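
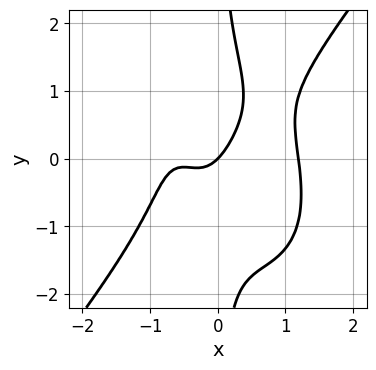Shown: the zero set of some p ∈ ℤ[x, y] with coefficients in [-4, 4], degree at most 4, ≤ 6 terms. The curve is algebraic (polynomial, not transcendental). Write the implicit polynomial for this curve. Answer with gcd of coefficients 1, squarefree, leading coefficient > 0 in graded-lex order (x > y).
2*x^4 - x*y^3 - 2*x^2 - x + y

deg p = 4. The shape is more complex than any degree-3 curve.
From the axis intercepts and sections: one y-axis crossing is at y = 0; one x-axis crossing is at x = 0.
Putting this together gives p.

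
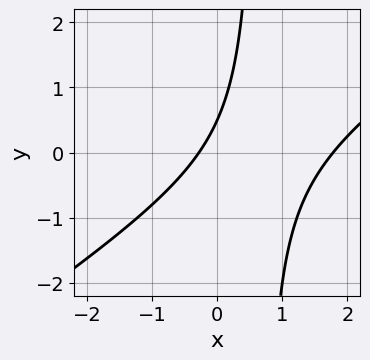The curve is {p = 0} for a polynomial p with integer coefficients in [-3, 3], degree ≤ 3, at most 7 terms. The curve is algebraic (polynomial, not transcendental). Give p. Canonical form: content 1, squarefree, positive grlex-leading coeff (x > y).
(a) deg p = 2.
(b) The integer polynomial consistent with all of this is the stated p.

2*x^2 - 3*x*y - 3*x + 2*y - 1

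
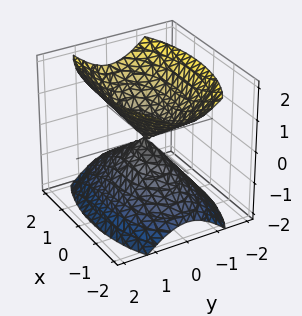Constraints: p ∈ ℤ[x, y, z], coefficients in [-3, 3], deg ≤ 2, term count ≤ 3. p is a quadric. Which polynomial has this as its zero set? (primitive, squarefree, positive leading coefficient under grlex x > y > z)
x^2 + 3*y^2 - 2*z^2

(a) I count 2 distinct pieces. Treating them together as one polynomial.
(b) The degree is 2 — a double cone through the origin; a quadric.
(c) Symmetries: the y ↦ −y reflection is a symmetry, so y appears only in even powers; it's symmetric under z → −z, forcing even powers of z; the x ↦ −x reflection is a symmetry, so x appears only in even powers.
(d) From the visible intercepts: it crosses the x-axis at the gridline x = 0; it crosses the y-axis at the gridline y = 0.
(e) Solving for integer coefficients yields p as stated.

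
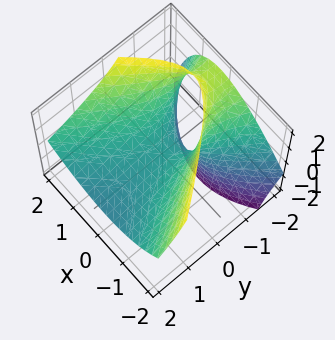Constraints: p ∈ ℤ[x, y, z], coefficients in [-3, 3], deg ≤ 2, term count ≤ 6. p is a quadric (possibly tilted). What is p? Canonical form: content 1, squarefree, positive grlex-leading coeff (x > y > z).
2*x^2 - x*z - y^2 - 3*y*z - 3*z

First, degree: a generic line meets the surface in up to 2 points, so deg p = 2.
Then, reading off the gridlines: one x-axis crossing is at x = 0; it meets the y-axis at y = 0 (among the integer gridlines); one z-axis crossing is at z = 0.
Finally, solving for integer coefficients yields p as stated.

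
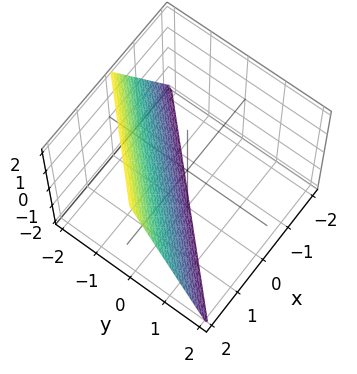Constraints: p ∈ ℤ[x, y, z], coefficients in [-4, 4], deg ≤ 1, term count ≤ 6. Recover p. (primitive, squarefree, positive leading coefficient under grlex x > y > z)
2*x - 2*y - z - 2

deg p = 1. The surface is flat (a plane).
Reading off the gridlines: it meets the y-axis at y = -1 (among the integer gridlines); one z-axis crossing is at z = -2; it crosses the x-axis at the gridline x = 1.
Together with the visible shape, these determine p as stated.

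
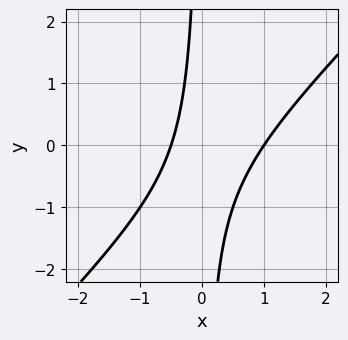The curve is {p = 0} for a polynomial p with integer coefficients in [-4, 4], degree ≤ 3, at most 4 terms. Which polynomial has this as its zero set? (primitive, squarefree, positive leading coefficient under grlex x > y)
1. The degree is 2 — no degree-1 curve has this shape.
2. Reading off the gridlines: it crosses the x-axis at the gridline x = 1; the curve avoids every integer y-axis point in the box.
3. These observations pin down the coefficients.

2*x^2 - 2*x*y - x - 1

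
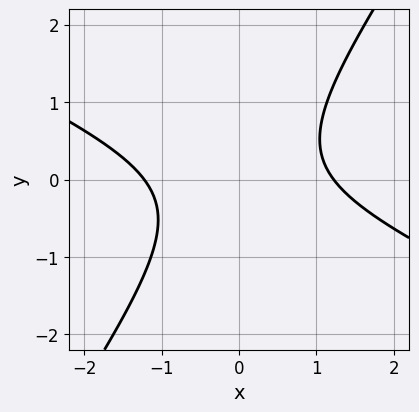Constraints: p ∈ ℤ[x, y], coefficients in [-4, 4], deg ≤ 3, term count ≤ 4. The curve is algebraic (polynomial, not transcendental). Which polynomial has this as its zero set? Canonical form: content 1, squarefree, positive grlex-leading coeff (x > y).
2*x^2 + 3*x*y - 3*y^2 - 3

(a) Degree: a generic line meets the curve in up to 2 points, so deg p = 2.
(b) From the visible intercepts: no y-intercept at any integer in the box.
(c) Solving for integer coefficients yields p as stated.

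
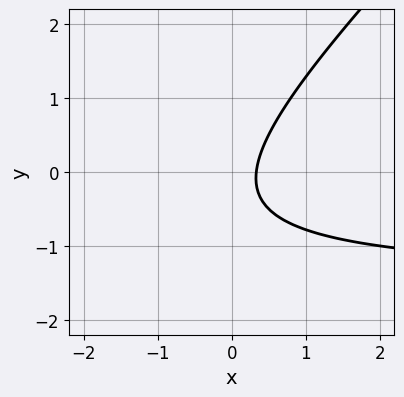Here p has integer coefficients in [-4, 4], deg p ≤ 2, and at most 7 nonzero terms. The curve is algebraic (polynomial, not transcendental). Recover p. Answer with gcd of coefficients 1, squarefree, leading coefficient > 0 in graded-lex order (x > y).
2*x*y - 2*y^2 + 3*x - y - 1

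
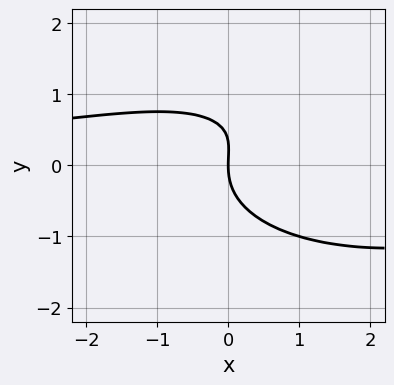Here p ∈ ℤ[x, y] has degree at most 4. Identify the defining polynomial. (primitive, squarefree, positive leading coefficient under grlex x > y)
First, the degree is 3 — the shape is more complex than any degree-2 curve.
Then, from the visible intercepts: it meets the x-axis at x = 0 (among the integer gridlines); it crosses the y-axis at the gridline y = 0.
Finally, solving for integer coefficients yields p as stated.

x^2*y + 3*y^3 - 2*x*y - y^2 + 3*x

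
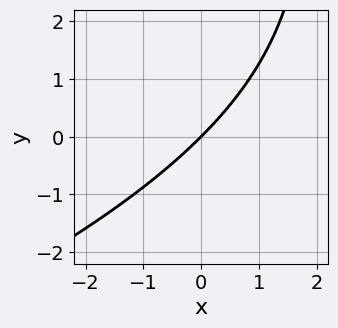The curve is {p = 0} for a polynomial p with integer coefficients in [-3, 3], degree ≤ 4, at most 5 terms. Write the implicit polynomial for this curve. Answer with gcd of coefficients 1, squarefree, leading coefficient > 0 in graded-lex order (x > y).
1. deg p = 4. A generic line meets the curve in up to 4 points.
2. Reading off the gridlines: it meets the x-axis at x = 0 (among the integer gridlines); it crosses the y-axis at the gridline y = 0.
3. Putting this together gives p.

x*y^3 + 2*x^3 - 2*y^3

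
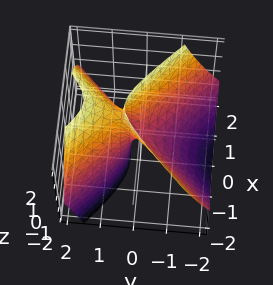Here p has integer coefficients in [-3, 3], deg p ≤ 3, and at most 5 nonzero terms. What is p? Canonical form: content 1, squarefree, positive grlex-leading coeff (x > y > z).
deg p = 2. A generic line meets the surface in up to 2 points.
Observable constraints: it crosses the z-axis at the gridline z = 0; it meets the x-axis at x = 0 (among the integer gridlines).
Fitting integer coefficients to these (and the overall shape) gives p.

3*x^2 - 3*y^2 + 3*y*z - z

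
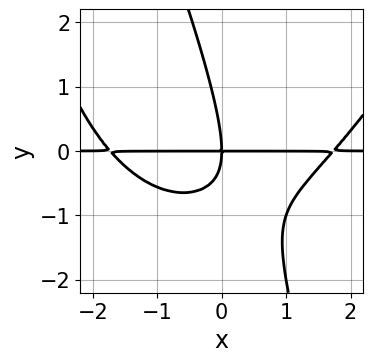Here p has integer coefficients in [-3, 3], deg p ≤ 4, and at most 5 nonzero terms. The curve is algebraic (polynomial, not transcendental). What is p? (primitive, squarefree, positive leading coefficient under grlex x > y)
x^3*y - 3*x*y^2 - y^3 - 3*x*y

1. Degree: a generic line meets the curve in up to 4 points, so deg p = 4.
2. Against the integer gridlines: it meets the y-axis at y = 0 (among the integer gridlines); the visible x-axis segment lies entirely on the curve.
3. The integer polynomial consistent with all of this is the stated p.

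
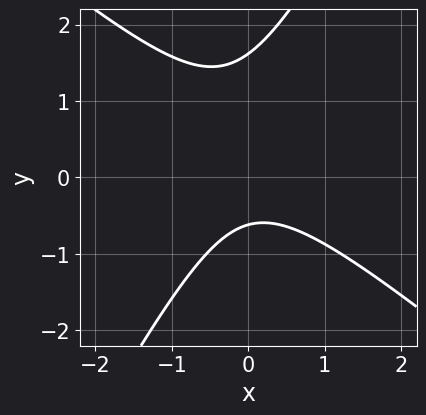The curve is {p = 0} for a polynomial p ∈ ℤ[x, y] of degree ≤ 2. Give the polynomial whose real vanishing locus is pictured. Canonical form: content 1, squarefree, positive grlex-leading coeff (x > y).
3*x^2 + 2*x*y - 2*y^2 + 2*y + 2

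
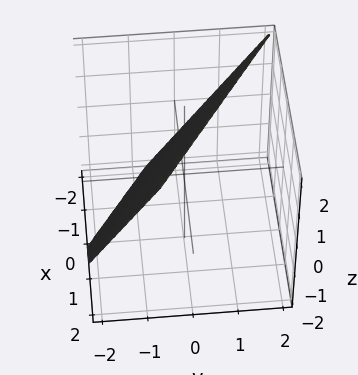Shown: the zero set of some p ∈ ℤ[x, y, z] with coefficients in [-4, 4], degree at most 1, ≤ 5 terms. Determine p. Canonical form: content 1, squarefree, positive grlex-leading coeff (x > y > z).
1. Degree: the surface is flat (a plane), so deg p = 1.
2. Checking where it meets the axes: it meets the x-axis at x = -1 (among the integer gridlines); one z-axis crossing is at z = 1.
3. Fitting integer coefficients to these (and the overall shape) gives p.

2*x + 3*y - 2*z + 2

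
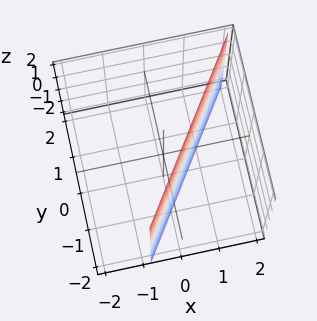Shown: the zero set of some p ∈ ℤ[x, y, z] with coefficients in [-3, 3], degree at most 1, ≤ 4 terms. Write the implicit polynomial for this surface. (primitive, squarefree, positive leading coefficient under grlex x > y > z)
3*x - 2*y - 2

(a) The degree is 1 — the surface is flat (a plane).
(b) Against the integer gridlines: it misses every integer gridline on the z-axis; one y-axis crossing is at y = -1.
(c) The integer polynomial consistent with all of this is the stated p.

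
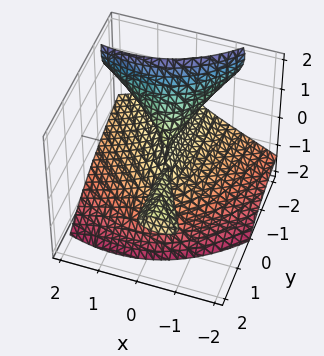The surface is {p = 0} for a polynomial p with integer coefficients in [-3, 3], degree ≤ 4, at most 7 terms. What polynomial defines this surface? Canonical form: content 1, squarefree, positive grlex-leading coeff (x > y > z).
x*z^2 - 3*y*z^2 - 2*z^3 - 2*x^2 - x*y

(a) I count 2 distinct pieces.
(b) Degree: the shape is more complex than any degree-2 surface, so deg p = 3.
(c) From the axis intercepts and sections: every point of the y-axis in the box is on the surface; one z-axis crossing is at z = 0.
(d) Together with the visible shape, these determine p as stated.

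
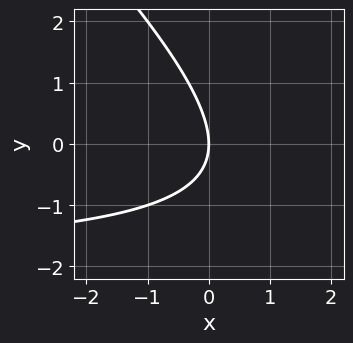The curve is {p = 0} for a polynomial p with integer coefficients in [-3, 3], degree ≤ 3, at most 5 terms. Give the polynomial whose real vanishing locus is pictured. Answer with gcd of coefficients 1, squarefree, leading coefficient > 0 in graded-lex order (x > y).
x*y + y^2 + 2*x

First, the degree is 2 — no degree-1 curve has this shape.
Next, from the visible intercepts: it meets the x-axis at x = 0 (among the integer gridlines); it crosses the y-axis at the gridline y = 0.
Finally, together with the visible shape, these determine p as stated.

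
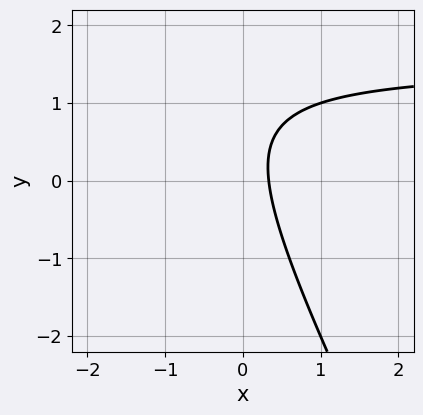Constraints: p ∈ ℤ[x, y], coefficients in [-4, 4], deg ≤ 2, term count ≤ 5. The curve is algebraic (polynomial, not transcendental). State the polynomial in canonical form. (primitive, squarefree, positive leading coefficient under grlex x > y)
2*x*y + y^2 - 3*x - y + 1

(a) Degree: the shape is more complex than any degree-1 curve, so deg p = 2.
(b) Observable constraints: no y-intercept at any integer in the box.
(c) Putting this together gives p.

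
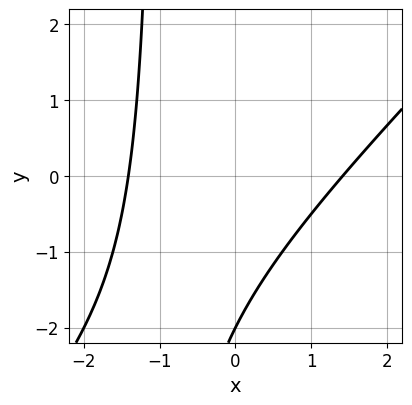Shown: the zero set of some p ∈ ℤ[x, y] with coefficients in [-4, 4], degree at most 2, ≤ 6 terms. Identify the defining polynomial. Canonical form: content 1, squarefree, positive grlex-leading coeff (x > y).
x^2 - x*y - y - 2

(a) Degree: the shape is more complex than any degree-1 curve, so deg p = 2.
(b) Checking where it meets the axes: it crosses the y-axis at the gridline y = -2.
(c) Matching integer coefficients to the picture gives p.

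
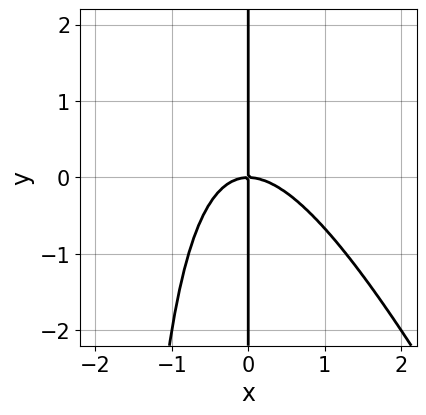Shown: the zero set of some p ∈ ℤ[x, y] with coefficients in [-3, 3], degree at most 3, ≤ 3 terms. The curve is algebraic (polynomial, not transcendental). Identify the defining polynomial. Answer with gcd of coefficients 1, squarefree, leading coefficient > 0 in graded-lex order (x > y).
The degree is 3 — the shape is more complex than any degree-2 curve.
Checking where it meets the axes: it crosses the x-axis at the gridline x = 0; every point of the y-axis in the box is on the curve.
Matching integer coefficients to the picture gives p.

2*x^3 + x^2*y + 2*x*y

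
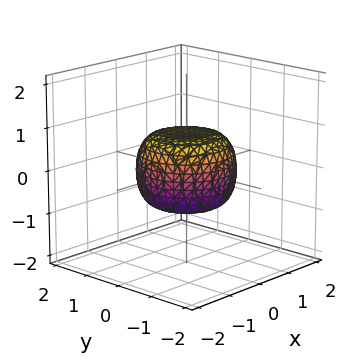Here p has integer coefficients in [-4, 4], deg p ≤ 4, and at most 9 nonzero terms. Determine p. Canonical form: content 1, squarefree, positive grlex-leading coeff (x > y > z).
The degree is 4 — the shape is more complex than any degree-3 surface.
Symmetry: every cross-section ⟂ z is a circle, so x, y appear only via x² + y².
Reading off the gridlines: a circular section at z = 0 has radius between 1 and 2.
These observations pin down the coefficients.

2*x^4 + 4*x^2*y^2 + 2*y^4 - x^2 - y^2 + 3*z^2 - 2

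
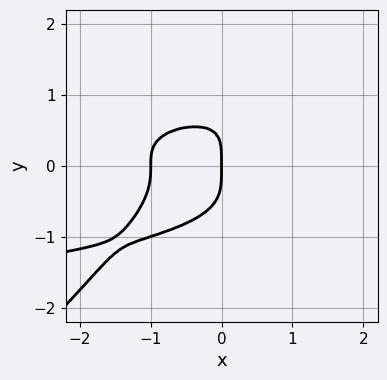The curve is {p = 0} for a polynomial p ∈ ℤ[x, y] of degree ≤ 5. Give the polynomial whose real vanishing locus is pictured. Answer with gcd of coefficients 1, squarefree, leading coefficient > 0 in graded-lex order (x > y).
3*x*y^3 - 3*y^4 - 2*x^2 - 2*x

(a) The degree is 4 — the shape is more complex than any degree-3 curve.
(b) Against the integer gridlines: among the integer gridlines, it crosses the x-axis at x ∈ {-1, 0}; it crosses the y-axis at the gridline y = 0.
(c) Assembling these constraints gives the stated polynomial.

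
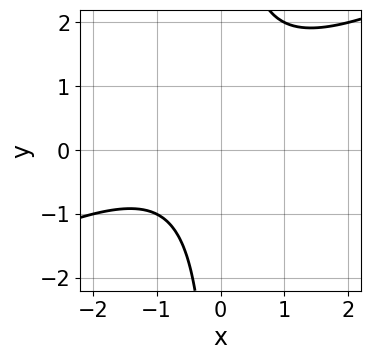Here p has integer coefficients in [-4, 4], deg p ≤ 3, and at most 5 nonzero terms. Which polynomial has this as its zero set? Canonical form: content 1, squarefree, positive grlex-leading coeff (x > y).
x^2 - 2*x*y + x + 2

(a) Degree: a generic line meets the curve in up to 2 points, so deg p = 2.
(b) Against the integer gridlines: no x-intercept at any integer in the box; no y-intercept at any integer in the box.
(c) Solving for integer coefficients yields p as stated.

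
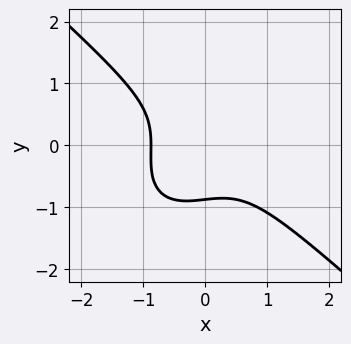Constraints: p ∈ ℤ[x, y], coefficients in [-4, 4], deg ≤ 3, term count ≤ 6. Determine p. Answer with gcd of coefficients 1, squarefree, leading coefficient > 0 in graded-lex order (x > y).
3*x^3 - x*y^2 + 3*y^3 + 2

First, degree: the shape is more complex than any degree-2 curve, so deg p = 3.
Finally, the integer polynomial consistent with all of this is the stated p.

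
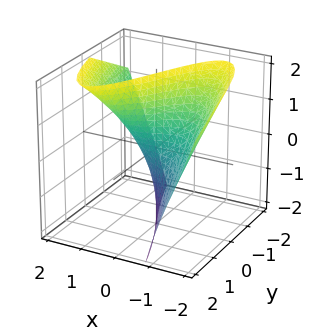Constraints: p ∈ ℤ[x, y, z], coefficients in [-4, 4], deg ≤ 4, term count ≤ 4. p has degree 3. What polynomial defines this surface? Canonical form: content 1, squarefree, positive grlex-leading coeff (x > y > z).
x^3 - 2*x*z + 2*y

(a) The degree is 3 — the shape is more complex than any degree-2 surface.
(b) From the visible intercepts: the visible z-axis segment lies entirely on the surface; one y-axis crossing is at y = 0.
(c) Solving for integer coefficients yields p as stated.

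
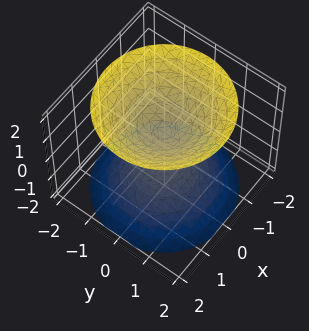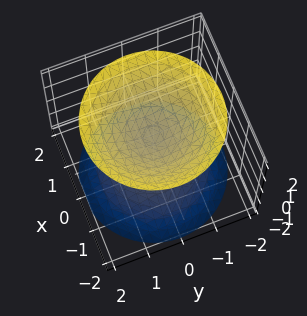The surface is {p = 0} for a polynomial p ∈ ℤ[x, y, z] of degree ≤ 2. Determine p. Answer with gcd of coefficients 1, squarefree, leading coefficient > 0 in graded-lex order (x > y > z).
2*x^2 + 2*y^2 - 2*z^2 + 1

I count 2 distinct pieces. Treating them together as one polynomial.
Degree: no degree-1 surface has this shape, so deg p = 2.
Symmetry: the z-axis is an axis of rotation, so x and y enter only as x² + y².
Observable constraints: no x-intercept at any integer in the box; no y-intercept at any integer in the box; a circular section at z = -1 has radius between 0 and 1.
Fitting integer coefficients to these (and the overall shape) gives p.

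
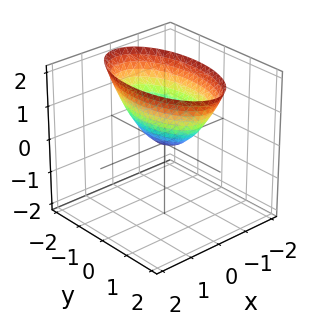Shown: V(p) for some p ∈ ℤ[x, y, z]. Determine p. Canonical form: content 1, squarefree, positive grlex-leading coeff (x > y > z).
First, the degree is 2 — a single bowl opening along one axis; a quadric.
Then, symmetries: it's symmetric under x → −x, forcing even powers of x; the y ↦ −y reflection is a symmetry, so y appears only in even powers.
Then, from the visible intercepts: it meets the y-axis at y = 0 (among the integer gridlines); it crosses the z-axis at the gridline z = 0; it crosses the x-axis at the gridline x = 0.
Finally, fitting integer coefficients to these (and the overall shape) gives p.

3*x^2 + y^2 - 2*z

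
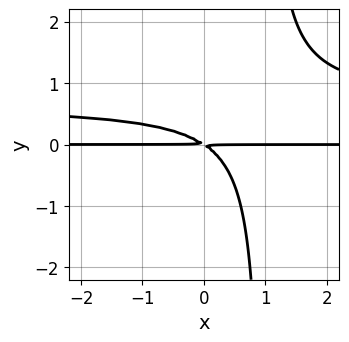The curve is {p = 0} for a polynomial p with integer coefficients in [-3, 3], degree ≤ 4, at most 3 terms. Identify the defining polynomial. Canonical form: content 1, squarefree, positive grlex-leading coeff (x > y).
3*x*y^2 - 2*x*y - 3*y^2

First, the degree is 3 — a generic line meets the curve in up to 3 points.
Then, checking where it meets the axes: every point of the x-axis in the box is on the curve.
Finally, these observations pin down the coefficients.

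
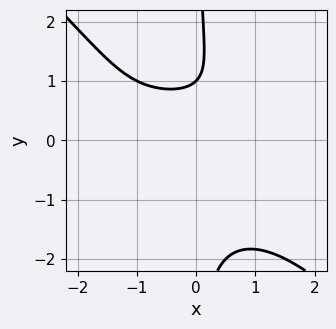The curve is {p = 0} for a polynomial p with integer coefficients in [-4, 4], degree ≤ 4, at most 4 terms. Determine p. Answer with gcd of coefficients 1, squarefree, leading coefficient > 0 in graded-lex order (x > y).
x^2*y^2 + x*y^3 - y + 1

1. deg p = 4. No degree-3 curve has this shape.
2. From the axis intercepts and sections: one y-axis crossing is at y = 1; the curve avoids every integer x-axis point in the box.
3. Assembling these constraints gives the stated polynomial.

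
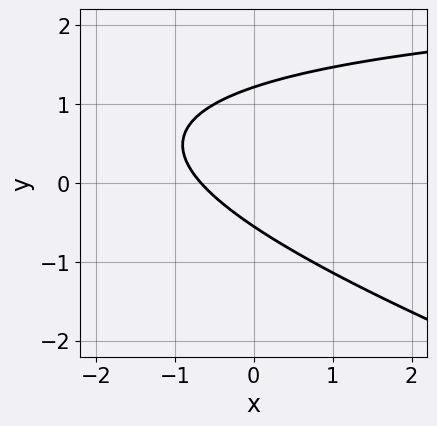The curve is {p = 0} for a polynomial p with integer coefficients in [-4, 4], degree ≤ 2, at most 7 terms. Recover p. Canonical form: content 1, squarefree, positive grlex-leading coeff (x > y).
The degree is 2 — a generic line meets the curve in up to 2 points.
Matching integer coefficients to the picture gives p.

x*y + 3*y^2 - 3*x - 2*y - 2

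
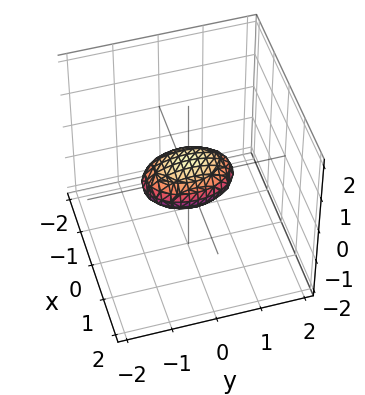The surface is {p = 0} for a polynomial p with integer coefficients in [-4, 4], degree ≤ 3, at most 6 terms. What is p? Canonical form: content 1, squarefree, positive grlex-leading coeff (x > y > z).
First, the degree is 2 — a closed, bounded, convex surface; a quadric.
Next, symmetries: mirror symmetry z ↦ −z ⇒ only even powers of z; mirror symmetry y ↦ −y ⇒ only even powers of y; mirror symmetry x ↦ −x ⇒ only even powers of x.
Next, checking where it meets the axes: among the integer gridlines, it crosses the y-axis at y ∈ {-1, 1}.
Finally, assembling these constraints gives the stated polynomial.

2*x^2 + y^2 + 3*z^2 - 1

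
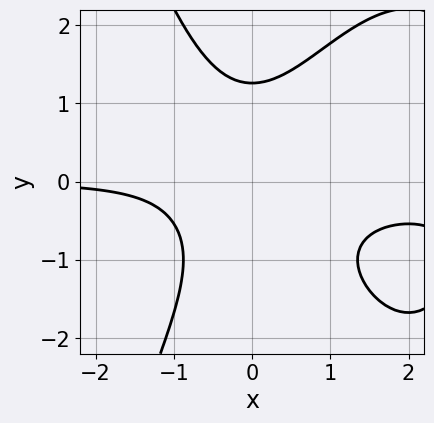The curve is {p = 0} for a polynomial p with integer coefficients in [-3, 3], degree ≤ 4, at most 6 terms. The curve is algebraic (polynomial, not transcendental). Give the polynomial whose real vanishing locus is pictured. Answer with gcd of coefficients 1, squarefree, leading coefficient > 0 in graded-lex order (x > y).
x^3*y - 3*x^2*y + y^3 - 2

(a) Degree: the shape is more complex than any degree-3 curve, so deg p = 4.
(b) Checking where it meets the axes: it misses every integer gridline on the x-axis.
(c) Together with the visible shape, these determine p as stated.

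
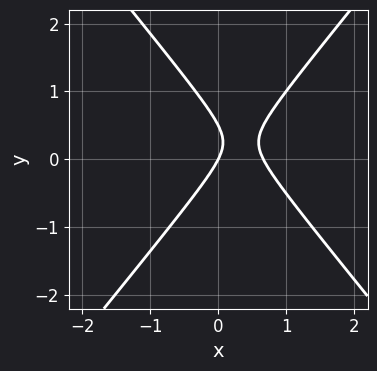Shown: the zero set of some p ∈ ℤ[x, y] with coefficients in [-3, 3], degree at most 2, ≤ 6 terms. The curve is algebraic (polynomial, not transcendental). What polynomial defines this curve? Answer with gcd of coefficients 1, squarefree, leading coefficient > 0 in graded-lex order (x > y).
deg p = 2. A generic line meets the curve in up to 2 points.
Reading off the gridlines: one x-axis crossing is at x = 0; it meets the y-axis at y = 0 (among the integer gridlines).
These observations pin down the coefficients.

3*x^2 - 2*y^2 - 2*x + y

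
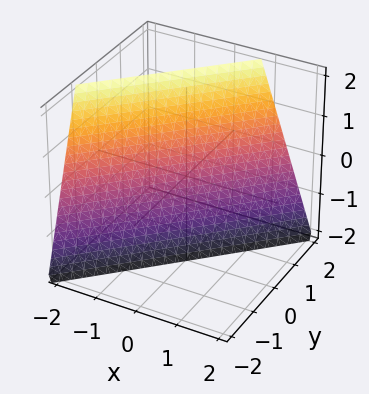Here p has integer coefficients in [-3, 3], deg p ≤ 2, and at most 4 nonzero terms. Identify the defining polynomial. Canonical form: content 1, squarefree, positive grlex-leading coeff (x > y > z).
3*x - 3*y + z + 2

The degree is 1 — the surface is flat (a plane).
Observable constraints: one z-axis crossing is at z = -2.
Matching integer coefficients to the picture gives p.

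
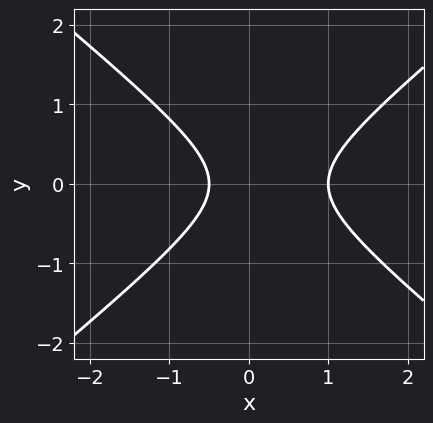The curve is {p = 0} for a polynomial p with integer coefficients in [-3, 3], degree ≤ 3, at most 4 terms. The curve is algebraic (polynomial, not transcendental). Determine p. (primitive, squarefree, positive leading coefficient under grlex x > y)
2*x^2 - 3*y^2 - x - 1

1. Degree: a generic line meets the curve in up to 2 points, so deg p = 2.
2. Symmetries: the y ↦ −y reflection is a symmetry, so y appears only in even powers.
3. From the axis intercepts and sections: the curve avoids every integer y-axis point in the box; it crosses the x-axis at the gridline x = 1.
4. Fitting integer coefficients to these (and the overall shape) gives p.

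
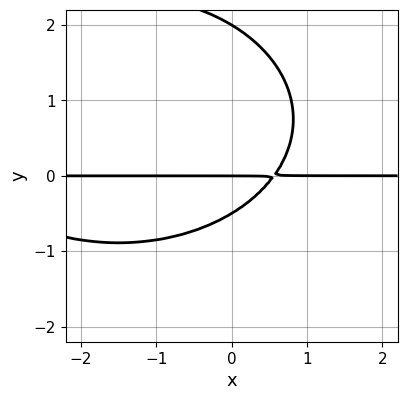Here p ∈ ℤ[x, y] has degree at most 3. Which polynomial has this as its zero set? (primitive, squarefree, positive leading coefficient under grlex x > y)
x^2*y + 2*y^3 + 3*x*y - 3*y^2 - 2*y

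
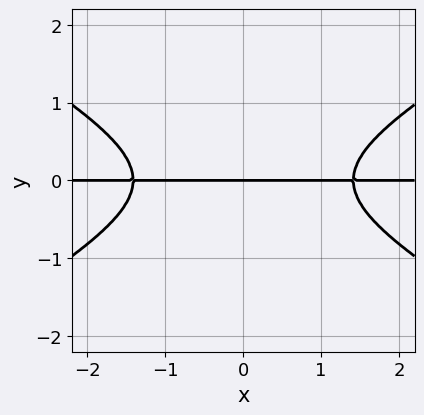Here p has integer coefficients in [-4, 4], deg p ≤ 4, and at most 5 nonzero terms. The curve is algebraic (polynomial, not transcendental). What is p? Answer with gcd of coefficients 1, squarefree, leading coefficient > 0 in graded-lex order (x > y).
x^2*y - 3*y^3 - 2*y

deg p = 3. The shape is more complex than any degree-2 curve.
Symmetries: it's symmetric under x → −x, forcing even powers of x.
Against the integer gridlines: one y-axis crossing is at y = 0; every point of the x-axis in the box is on the curve.
Solving for integer coefficients yields p as stated.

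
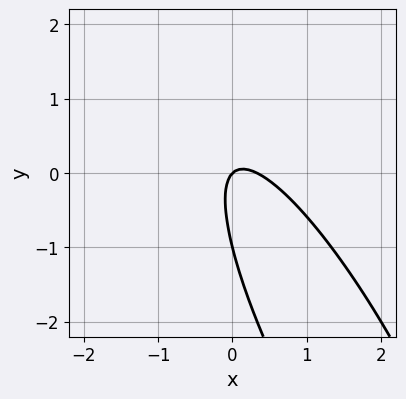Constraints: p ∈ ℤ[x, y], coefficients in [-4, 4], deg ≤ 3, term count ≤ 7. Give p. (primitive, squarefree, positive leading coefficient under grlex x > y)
deg p = 2.
From the axis intercepts and sections: it crosses the x-axis at the gridline x = 0; among the integer gridlines, it crosses the y-axis at y ∈ {-1, 0}.
Solving for integer coefficients yields p as stated.

3*x^2 + 3*x*y + y^2 - x + y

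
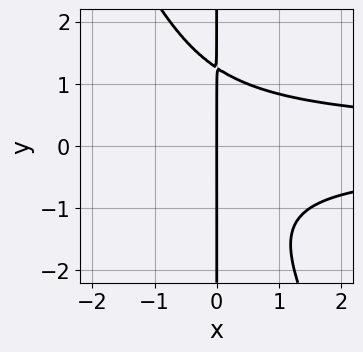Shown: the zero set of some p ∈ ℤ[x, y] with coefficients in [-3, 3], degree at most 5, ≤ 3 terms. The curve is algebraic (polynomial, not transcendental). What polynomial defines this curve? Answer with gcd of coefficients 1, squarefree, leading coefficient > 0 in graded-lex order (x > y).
Degree: a generic line meets the curve in up to 4 points, so deg p = 4.
Observable constraints: the visible y-axis segment lies entirely on the curve; one x-axis crossing is at x = 0.
Putting this together gives p.

2*x^2*y^2 + x*y^3 - 2*x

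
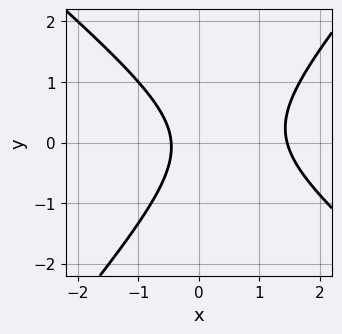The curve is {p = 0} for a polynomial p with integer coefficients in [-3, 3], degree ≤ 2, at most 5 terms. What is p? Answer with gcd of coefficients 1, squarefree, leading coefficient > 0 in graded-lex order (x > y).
3*x^2 + x*y - 3*y^2 - 3*x - 2

(a) deg p = 2. No degree-1 curve has this shape.
(b) Observable constraints: the curve avoids every integer y-axis point in the box.
(c) Solving for integer coefficients yields p as stated.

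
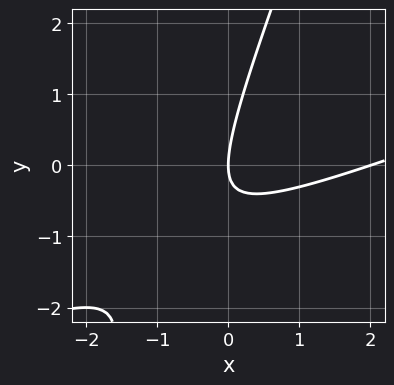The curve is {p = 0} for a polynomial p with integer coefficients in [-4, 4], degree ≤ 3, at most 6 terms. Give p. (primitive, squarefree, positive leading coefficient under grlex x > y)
First, deg p = 2.
Next, from the axis intercepts and sections: it meets the y-axis at y = 0 (among the integer gridlines); the x-axis gridline crossings are at x ∈ {0, 2}.
Finally, the integer polynomial consistent with all of this is the stated p.

x^2 - 3*x*y + y^2 - 2*x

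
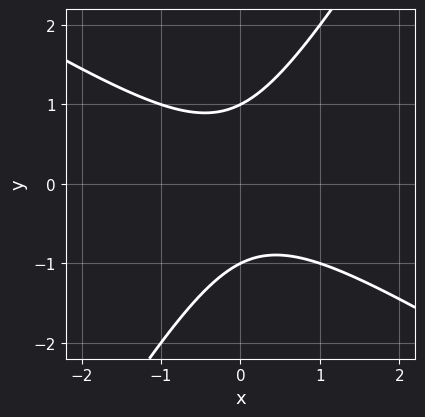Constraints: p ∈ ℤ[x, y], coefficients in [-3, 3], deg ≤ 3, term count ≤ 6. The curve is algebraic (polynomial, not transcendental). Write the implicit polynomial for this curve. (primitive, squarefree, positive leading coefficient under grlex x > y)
x^2 + x*y - y^2 + 1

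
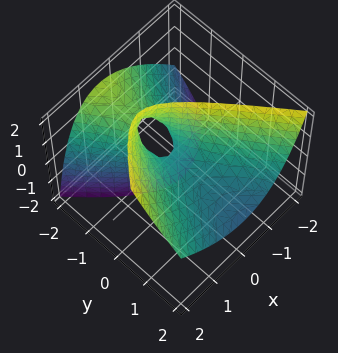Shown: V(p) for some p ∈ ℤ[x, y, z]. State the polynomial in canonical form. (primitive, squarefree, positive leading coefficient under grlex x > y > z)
First, the degree is 2 — no degree-1 surface has this shape.
Then, checking where it meets the axes: one y-axis crossing is at y = 0; one z-axis crossing is at z = 0; one x-axis crossing is at x = 0.
Finally, assembling these constraints gives the stated polynomial.

2*x^2 - x*z - y^2 - 2*y*z - z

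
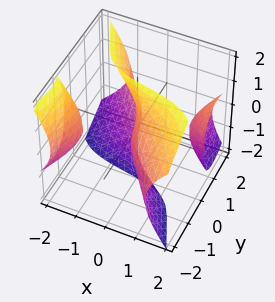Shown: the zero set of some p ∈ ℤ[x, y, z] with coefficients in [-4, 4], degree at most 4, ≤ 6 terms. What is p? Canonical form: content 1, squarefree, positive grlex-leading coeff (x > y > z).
1. There are 3 components. They look like related sheets of one shape, so recover p as a whole.
2. Degree: the shape is more complex than any degree-2 surface, so deg p = 3.
3. Checking where it meets the axes: it meets the y-axis at y = 0 (among the integer gridlines); the visible z-axis segment lies entirely on the surface.
4. Together with the visible shape, these determine p as stated.

2*x^2*y - x*y*z - y^3 - 2*y*z^2 - 2*x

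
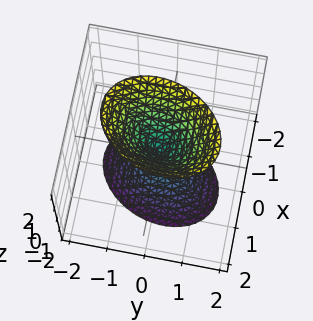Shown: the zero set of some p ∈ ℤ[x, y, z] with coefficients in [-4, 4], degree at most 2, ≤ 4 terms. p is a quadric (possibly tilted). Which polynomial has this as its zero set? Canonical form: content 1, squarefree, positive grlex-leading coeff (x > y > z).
There are 2 components. They look like related sheets of one shape, so recover p as a whole.
deg p = 2. No degree-1 surface has this shape.
From the visible intercepts: it crosses the z-axis at the gridline z = 0; it meets the y-axis at y = 0 (among the integer gridlines); it crosses the x-axis at the gridline x = 0.
Fitting integer coefficients to these (and the overall shape) gives p.

3*x^2 - x*y + 2*y^2 - z^2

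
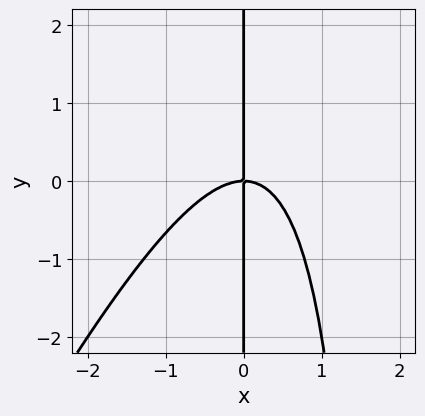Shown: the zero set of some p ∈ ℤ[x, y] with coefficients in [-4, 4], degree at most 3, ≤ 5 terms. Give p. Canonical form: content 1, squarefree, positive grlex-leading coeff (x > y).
2*x^3 - x^2*y + 2*x*y

First, deg p = 3. A generic line meets the curve in up to 3 points.
Then, observable constraints: the visible y-axis segment lies entirely on the curve; one x-axis crossing is at x = 0.
Finally, assembling these constraints gives the stated polynomial.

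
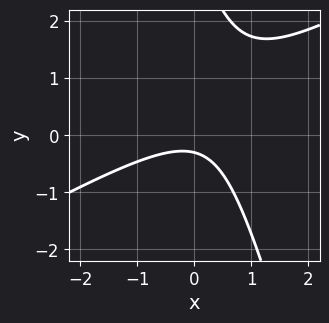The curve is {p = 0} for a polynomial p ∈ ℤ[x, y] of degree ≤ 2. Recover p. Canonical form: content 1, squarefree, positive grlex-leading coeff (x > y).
1. The degree is 2 — the shape is more complex than any degree-1 curve.
2. Checking where it meets the axes: no x-intercept at any integer in the box.
3. Fitting integer coefficients to these (and the overall shape) gives p.

2*x^2 - 3*x*y - y^2 + 3*y + 1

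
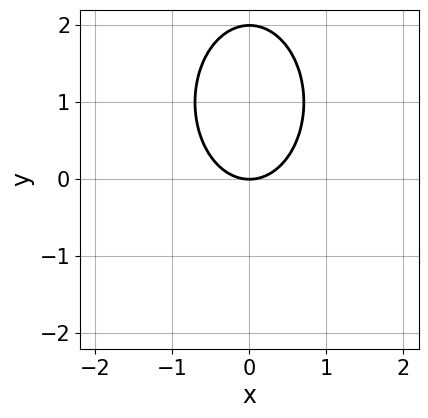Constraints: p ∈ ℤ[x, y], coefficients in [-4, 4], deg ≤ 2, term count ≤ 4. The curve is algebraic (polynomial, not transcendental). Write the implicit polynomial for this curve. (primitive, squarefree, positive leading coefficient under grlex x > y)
2*x^2 + y^2 - 2*y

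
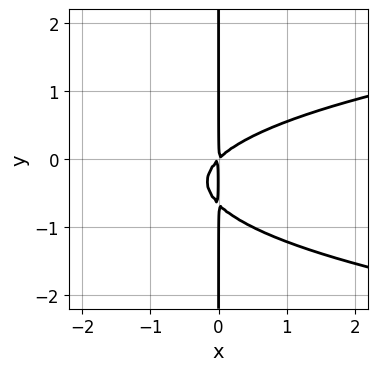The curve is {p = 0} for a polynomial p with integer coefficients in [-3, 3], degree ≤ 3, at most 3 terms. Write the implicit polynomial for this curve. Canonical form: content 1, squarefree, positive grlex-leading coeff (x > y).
3*x*y^2 - 2*x^2 + 2*x*y

1. deg p = 3. The shape is more complex than any degree-2 curve.
2. Checking where it meets the axes: every point of the y-axis in the box is on the curve.
3. Putting this together gives p.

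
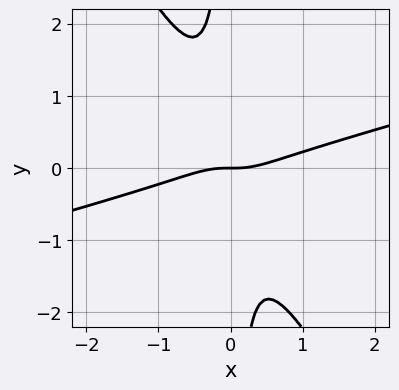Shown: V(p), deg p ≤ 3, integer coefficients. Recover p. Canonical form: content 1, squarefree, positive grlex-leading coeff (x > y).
deg p = 3.
Observable constraints: it meets the y-axis at y = 0 (among the integer gridlines); one x-axis crossing is at x = 0.
Putting this together gives p.

x^3 - 3*x^2*y - 2*x*y^2 - y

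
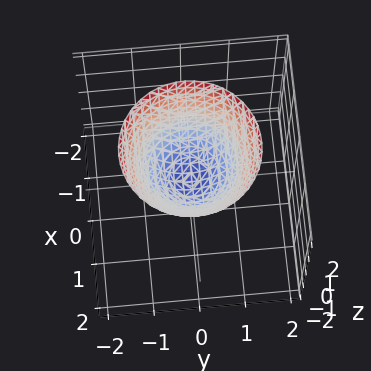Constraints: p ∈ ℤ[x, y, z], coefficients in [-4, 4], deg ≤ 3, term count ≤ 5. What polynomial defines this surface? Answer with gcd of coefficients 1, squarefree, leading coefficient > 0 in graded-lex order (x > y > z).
First, degree: a single bowl opening along one axis; a quadric, so deg p = 2.
Next, by symmetry, the surface is invariant under rotation about z: p = q(x² + y², z).
Then, from the visible intercepts: a circular section at z = 2 has radius between 1 and 2; one x-axis crossing is at x = 0; it meets the y-axis at y = 0 (among the integer gridlines); it meets the z-axis at z = 0 (among the integer gridlines).
Finally, fitting integer coefficients to these (and the overall shape) gives p.

x^2 + y^2 - z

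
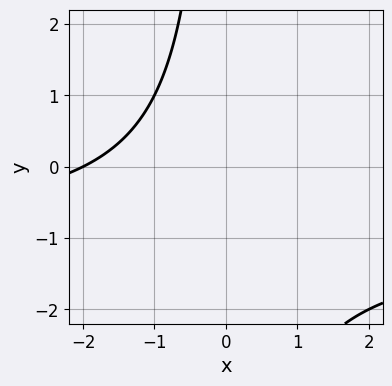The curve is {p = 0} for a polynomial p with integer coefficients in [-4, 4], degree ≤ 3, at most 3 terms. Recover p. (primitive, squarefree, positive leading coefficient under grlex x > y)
x*y + x + 2

1. The degree is 2 — the shape is more complex than any degree-1 curve.
2. Observable constraints: one x-axis crossing is at x = -2; it misses every integer gridline on the y-axis.
3. Fitting integer coefficients to these (and the overall shape) gives p.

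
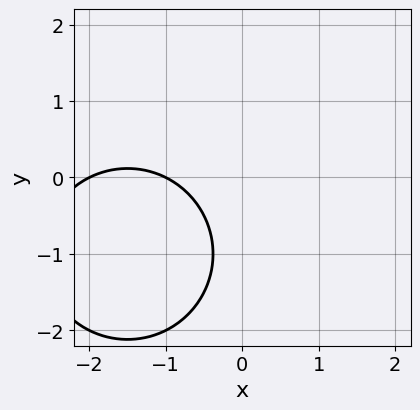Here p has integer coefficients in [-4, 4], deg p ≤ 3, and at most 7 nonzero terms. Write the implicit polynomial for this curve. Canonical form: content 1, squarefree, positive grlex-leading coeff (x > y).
x^2 + y^2 + 3*x + 2*y + 2

Degree: a generic line meets the curve in up to 2 points, so deg p = 2.
Checking where it meets the axes: it misses every integer gridline on the y-axis; the x-axis gridline crossings are at x ∈ {-2, -1}.
Together with the visible shape, these determine p as stated.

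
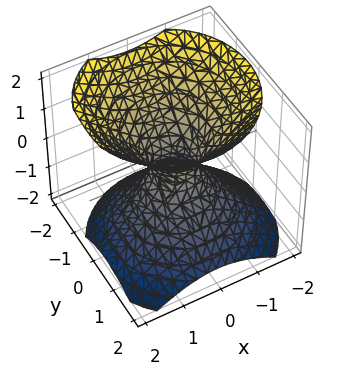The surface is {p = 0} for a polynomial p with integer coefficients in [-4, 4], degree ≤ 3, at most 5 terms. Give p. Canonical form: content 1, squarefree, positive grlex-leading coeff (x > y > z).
1. The degree is 2 — no degree-1 surface has this shape.
2. Against the integer gridlines: no z-intercept at any integer in the box.
3. Together with the visible shape, these determine p as stated.

3*x^2 + 3*y^2 + y*z - 3*z^2 - 1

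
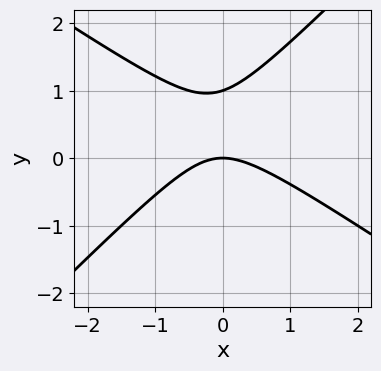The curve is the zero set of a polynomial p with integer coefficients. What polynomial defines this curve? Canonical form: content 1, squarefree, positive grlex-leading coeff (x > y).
(a) Degree: a generic line meets the curve in up to 2 points, so deg p = 2.
(b) From the visible intercepts: it meets the x-axis at x = 0 (among the integer gridlines); among the integer gridlines, it crosses the y-axis at y ∈ {0, 1}.
(c) Together with the visible shape, these determine p as stated.

2*x^2 + x*y - 3*y^2 + 3*y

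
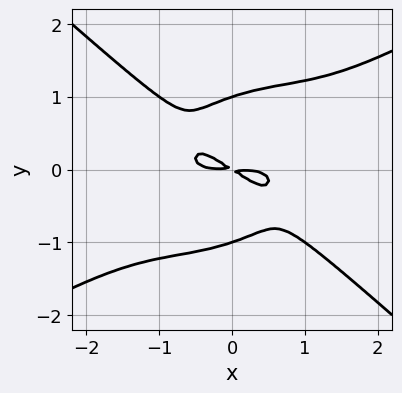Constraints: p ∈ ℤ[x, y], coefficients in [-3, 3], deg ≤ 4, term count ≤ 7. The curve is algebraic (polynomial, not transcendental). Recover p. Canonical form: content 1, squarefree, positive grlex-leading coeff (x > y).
deg p = 4. No degree-3 curve has this shape.
Observable constraints: among the integer gridlines, it crosses the y-axis at y ∈ {-1, 1}.
These observations pin down the coefficients.

x^4 - x^3*y - 3*y^4 + 2*x*y + 3*y^2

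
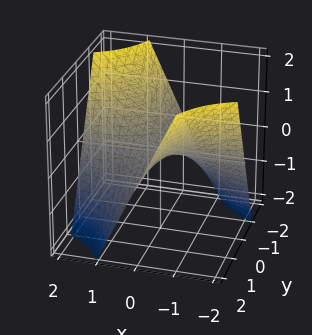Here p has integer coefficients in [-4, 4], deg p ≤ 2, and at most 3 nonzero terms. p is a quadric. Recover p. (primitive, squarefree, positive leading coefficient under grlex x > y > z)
x*y + z

1. deg p = 2. A saddle surface; a quadric.
2. Checking where it meets the axes: it crosses the z-axis at the gridline z = 0; every point of the y-axis in the box is on the surface.
3. Together with the visible shape, these determine p as stated. Check: (-2, 0, 0) on the x-axis lies on the surface, and p(-2, 0, 0) = 0. ✓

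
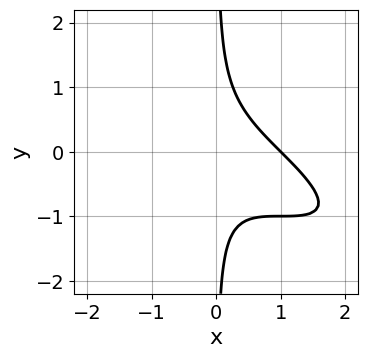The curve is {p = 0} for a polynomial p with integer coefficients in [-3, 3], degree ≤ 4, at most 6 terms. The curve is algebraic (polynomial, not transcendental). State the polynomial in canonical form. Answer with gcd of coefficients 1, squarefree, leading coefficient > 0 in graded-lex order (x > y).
x^3 + 3*x^2*y + 3*x*y^2 - 1

First, deg p = 3. No degree-2 curve has this shape.
Then, from the axis intercepts and sections: it misses every integer gridline on the y-axis; it meets the x-axis at x = 1 (among the integer gridlines).
Finally, the integer polynomial consistent with all of this is the stated p.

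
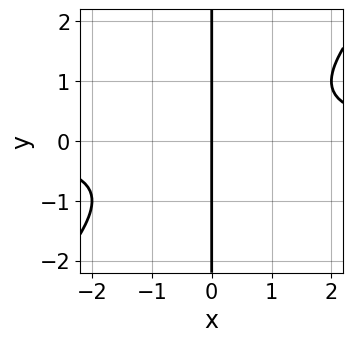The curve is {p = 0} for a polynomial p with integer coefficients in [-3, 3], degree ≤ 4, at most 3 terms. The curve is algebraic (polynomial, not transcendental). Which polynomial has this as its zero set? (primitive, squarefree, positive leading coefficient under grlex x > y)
x^2*y - x*y^2 - x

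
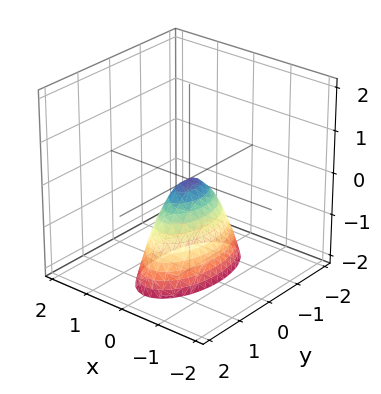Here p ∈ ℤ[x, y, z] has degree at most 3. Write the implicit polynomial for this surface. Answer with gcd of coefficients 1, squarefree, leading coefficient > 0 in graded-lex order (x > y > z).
3*x^2 + y^2 + z

1. The degree is 2 — a paraboloid; a quadric.
2. Symmetries: mirror symmetry x ↦ −x ⇒ only even powers of x; it's symmetric under y → −y, forcing even powers of y.
3. From the axis intercepts and sections: one y-axis crossing is at y = 0; one z-axis crossing is at z = 0; it meets the x-axis at x = 0 (among the integer gridlines).
4. Assembling these constraints gives the stated polynomial.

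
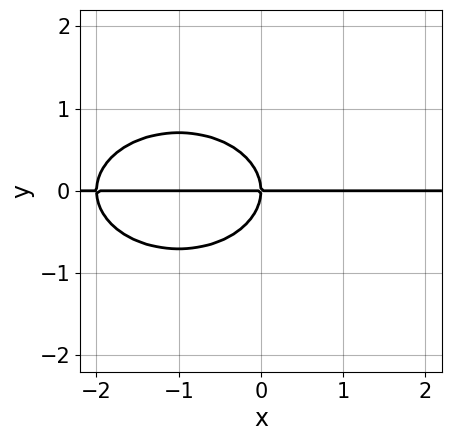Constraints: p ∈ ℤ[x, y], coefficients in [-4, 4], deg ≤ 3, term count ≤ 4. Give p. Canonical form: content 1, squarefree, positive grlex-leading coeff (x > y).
x^2*y + 2*y^3 + 2*x*y

First, deg p = 3. A generic line meets the curve in up to 3 points.
Next, reading off the gridlines: it crosses the y-axis at the gridline y = 0; every point of the x-axis in the box is on the curve.
Finally, these observations pin down the coefficients.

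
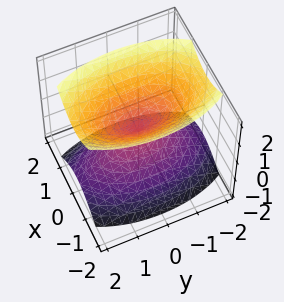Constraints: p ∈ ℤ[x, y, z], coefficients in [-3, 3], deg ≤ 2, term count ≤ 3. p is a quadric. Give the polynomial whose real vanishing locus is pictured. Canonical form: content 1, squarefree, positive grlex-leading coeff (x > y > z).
1. The picture has 2 separate pieces.
2. The degree is 2 — a double cone through the origin; a quadric.
3. Symmetries: it's symmetric under x → −x, forcing even powers of x; the z ↦ −z reflection is a symmetry, so z appears only in even powers; the y ↦ −y reflection is a symmetry, so y appears only in even powers.
4. From the visible intercepts: it meets the x-axis at x = 0 (among the integer gridlines); it meets the y-axis at y = 0 (among the integer gridlines); it meets the z-axis at z = 0 (among the integer gridlines).
5. These observations pin down the coefficients.

3*x^2 + y^2 - 2*z^2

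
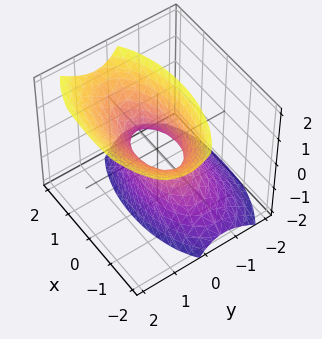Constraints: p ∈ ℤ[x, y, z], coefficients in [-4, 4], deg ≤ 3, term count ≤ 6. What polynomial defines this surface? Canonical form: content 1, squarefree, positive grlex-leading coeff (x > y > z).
x^2 + 3*y^2 - 2*y*z - z^2 - 1

First, degree: the shape is more complex than any degree-1 surface, so deg p = 2.
Then, checking where it meets the axes: the x-axis gridline crossings are at x ∈ {-1, 1}; it misses every integer gridline on the z-axis.
Finally, solving for integer coefficients yields p as stated.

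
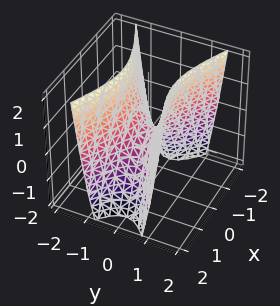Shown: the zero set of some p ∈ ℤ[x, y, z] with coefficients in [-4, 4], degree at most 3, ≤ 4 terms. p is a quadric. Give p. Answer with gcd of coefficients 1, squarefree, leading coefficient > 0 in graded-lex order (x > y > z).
x^2 - 3*y^2 + z

1. Degree: a saddle surface; a quadric, so deg p = 2.
2. Symmetries: the x ↦ −x reflection is a symmetry, so x appears only in even powers; the y ↦ −y reflection is a symmetry, so y appears only in even powers.
3. From the axis intercepts and sections: it crosses the z-axis at the gridline z = 0; it meets the y-axis at y = 0 (among the integer gridlines); one x-axis crossing is at x = 0.
4. The integer polynomial consistent with all of this is the stated p.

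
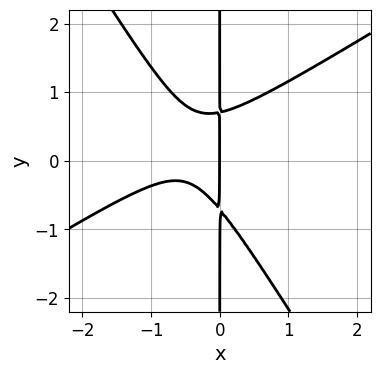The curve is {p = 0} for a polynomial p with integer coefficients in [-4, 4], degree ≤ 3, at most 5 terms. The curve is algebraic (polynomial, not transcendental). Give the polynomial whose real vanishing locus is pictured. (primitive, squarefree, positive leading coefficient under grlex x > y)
1. The degree is 3 — the shape is more complex than any degree-2 curve.
2. Observable constraints: every point of the y-axis in the box is on the curve; it crosses the x-axis at the gridline x = 0.
3. Fitting integer coefficients to these (and the overall shape) gives p.

2*x^3 - 2*x^2*y - 2*x*y^2 + 2*x^2 + x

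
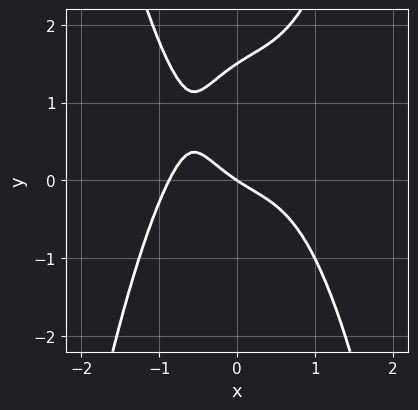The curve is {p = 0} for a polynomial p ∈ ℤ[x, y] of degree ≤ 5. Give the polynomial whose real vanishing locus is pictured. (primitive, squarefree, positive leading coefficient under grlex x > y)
First, the degree is 4 — the shape is more complex than any degree-3 curve.
Next, observable constraints: it crosses the y-axis at the gridline y = 0; one x-axis crossing is at x = 0.
Finally, matching integer coefficients to the picture gives p.

3*x^4 - 2*y^2 + 2*x + 3*y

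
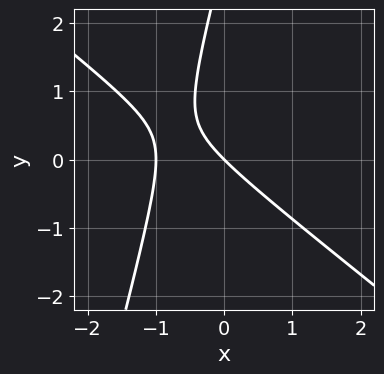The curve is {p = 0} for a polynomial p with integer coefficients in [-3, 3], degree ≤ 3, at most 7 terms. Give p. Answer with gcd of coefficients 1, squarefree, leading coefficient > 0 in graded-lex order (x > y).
First, deg p = 2.
Then, from the axis intercepts and sections: it crosses the y-axis at the gridline y = 0; among the integer gridlines, it crosses the x-axis at x ∈ {-1, 0}.
Finally, these observations pin down the coefficients.

3*x^2 + 3*x*y - y^2 + 3*x + 3*y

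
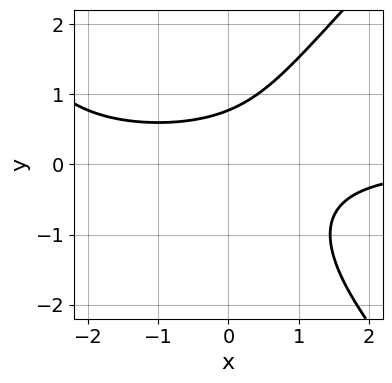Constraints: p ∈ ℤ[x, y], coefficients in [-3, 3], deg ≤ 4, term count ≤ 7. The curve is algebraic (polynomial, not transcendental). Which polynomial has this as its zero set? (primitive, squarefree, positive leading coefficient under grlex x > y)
x^2*y - y^3 + 2*x*y - 2*y + 2

First, degree: no degree-2 curve has this shape, so deg p = 3.
Next, from the axis intercepts and sections: the curve avoids every integer x-axis point in the box.
Finally, the integer polynomial consistent with all of this is the stated p.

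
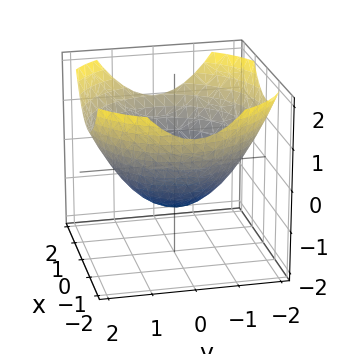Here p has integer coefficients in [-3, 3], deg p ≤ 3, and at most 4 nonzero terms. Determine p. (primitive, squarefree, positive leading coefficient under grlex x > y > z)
First, degree: the shape is more complex than any degree-1 surface, so deg p = 2.
Then, symmetry: every cross-section ⟂ z is a circle, so x, y appear only via x² + y².
Then, against the integer gridlines: a circular section at z = 0 has radius between 1 and 2; one z-axis crossing is at z = -1.
Finally, solving for integer coefficients yields p as stated.

x^2 + y^2 - 2*z - 2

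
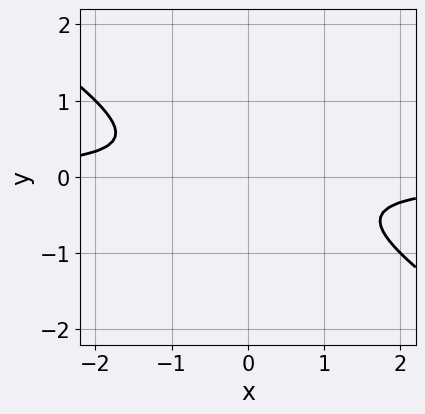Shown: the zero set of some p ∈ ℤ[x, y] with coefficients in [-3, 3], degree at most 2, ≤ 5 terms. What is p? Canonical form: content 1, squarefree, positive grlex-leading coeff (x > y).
First, deg p = 2. A generic line meets the curve in up to 2 points.
Next, reading off the gridlines: the curve avoids every integer y-axis point in the box; the curve avoids every integer x-axis point in the box.
Finally, together with the visible shape, these determine p as stated.

2*x*y + 3*y^2 + 1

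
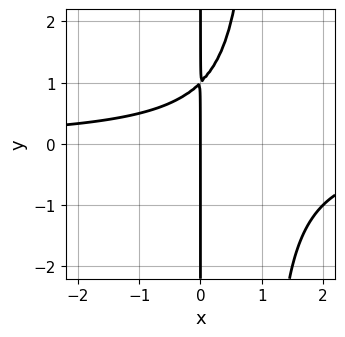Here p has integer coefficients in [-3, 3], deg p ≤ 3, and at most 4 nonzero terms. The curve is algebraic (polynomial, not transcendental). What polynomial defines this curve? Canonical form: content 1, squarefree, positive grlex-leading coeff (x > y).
x^2*y - x*y + x

deg p = 3. The shape is more complex than any degree-2 curve.
Against the integer gridlines: every point of the y-axis in the box is on the curve; one x-axis crossing is at x = 0.
Together with the visible shape, these determine p as stated.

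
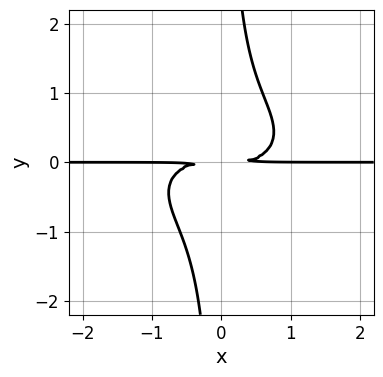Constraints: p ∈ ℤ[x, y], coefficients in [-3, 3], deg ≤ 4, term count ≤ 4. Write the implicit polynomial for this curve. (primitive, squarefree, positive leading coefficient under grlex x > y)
x^3*y + 3*x*y^3 - 2*y^2

1. deg p = 4.
2. Against the integer gridlines: the visible x-axis segment lies entirely on the curve.
3. Together with the visible shape, these determine p as stated.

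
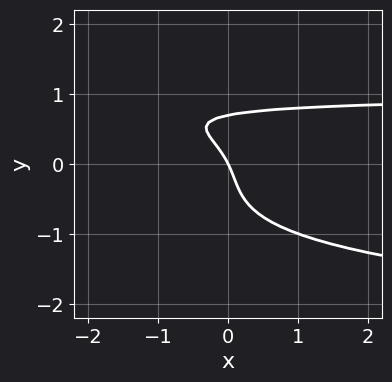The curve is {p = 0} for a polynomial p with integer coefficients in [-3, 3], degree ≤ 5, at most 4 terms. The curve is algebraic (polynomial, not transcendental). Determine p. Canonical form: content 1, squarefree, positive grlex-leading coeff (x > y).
First, deg p = 4.
Next, from the axis intercepts and sections: it meets the x-axis at x = 0 (among the integer gridlines); it crosses the y-axis at the gridline y = 0.
Finally, together with the visible shape, these determine p as stated.

3*y^4 + 2*x*y - 2*x - y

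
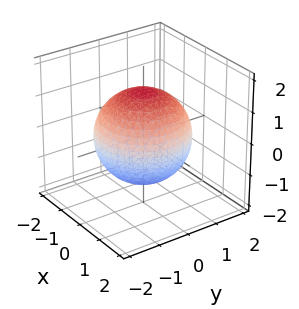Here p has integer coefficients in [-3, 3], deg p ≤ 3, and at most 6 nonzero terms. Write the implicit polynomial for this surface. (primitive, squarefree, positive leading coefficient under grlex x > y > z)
x^2 + y^2 + z^2 - 2

(a) deg p = 2. Bounded and convex; a quadric.
(b) Symmetries: it's symmetric under z → −z, forcing even powers of z; the surface is invariant under rotation about z: p = q(x² + y², z).
(c) Checking where it meets the axes: a circular section at z = 0 has radius between 1 and 2.
(d) Fitting integer coefficients to these (and the overall shape) gives p.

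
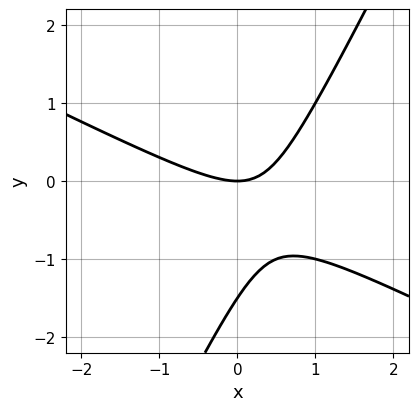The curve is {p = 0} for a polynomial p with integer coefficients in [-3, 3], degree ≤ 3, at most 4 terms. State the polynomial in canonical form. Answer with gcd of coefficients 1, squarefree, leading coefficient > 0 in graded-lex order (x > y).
2*x^2 + 3*x*y - 2*y^2 - 3*y

Degree: no degree-1 curve has this shape, so deg p = 2.
From the axis intercepts and sections: one x-axis crossing is at x = 0; it meets the y-axis at y = 0 (among the integer gridlines).
Putting this together gives p.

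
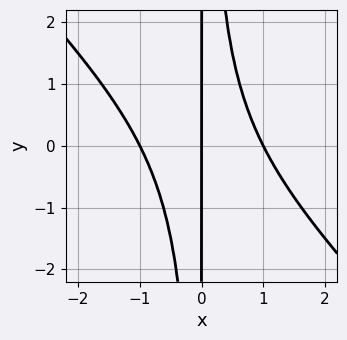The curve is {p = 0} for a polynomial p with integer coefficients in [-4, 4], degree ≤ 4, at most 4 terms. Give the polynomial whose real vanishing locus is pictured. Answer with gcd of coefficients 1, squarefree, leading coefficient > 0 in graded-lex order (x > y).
x^3 + x^2*y - x

Degree: a generic line meets the curve in up to 3 points, so deg p = 3.
From the visible intercepts: the visible y-axis segment lies entirely on the curve; the x-axis gridline crossings are at x ∈ {-1, 0, 1}.
The integer polynomial consistent with all of this is the stated p.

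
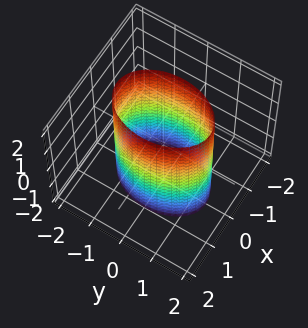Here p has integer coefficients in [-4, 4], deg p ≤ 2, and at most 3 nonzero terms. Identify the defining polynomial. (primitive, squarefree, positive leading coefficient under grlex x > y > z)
2*x^2 + y^2 - 2

(a) The degree is 2 — a cylinder; a quadric.
(b) Symmetries: mirror symmetry z ↦ −z ⇒ only even powers of z; it's symmetric under y → −y, forcing even powers of y; it's symmetric under x → −x, forcing even powers of x.
(c) From the axis intercepts and sections: among the integer gridlines, it crosses the x-axis at x ∈ {-1, 1}; it misses every integer gridline on the z-axis.
(d) Fitting integer coefficients to these (and the overall shape) gives p.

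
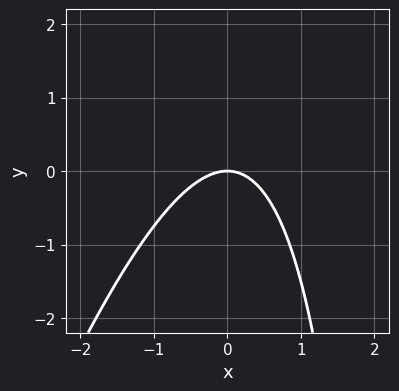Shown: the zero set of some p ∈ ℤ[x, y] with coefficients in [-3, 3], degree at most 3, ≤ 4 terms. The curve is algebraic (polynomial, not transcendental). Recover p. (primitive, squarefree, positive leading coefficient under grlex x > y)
3*x^2 - x*y + 3*y

1. deg p = 2. A generic line meets the curve in up to 2 points.
2. Against the integer gridlines: it crosses the x-axis at the gridline x = 0; it meets the y-axis at y = 0 (among the integer gridlines).
3. Together with the visible shape, these determine p as stated.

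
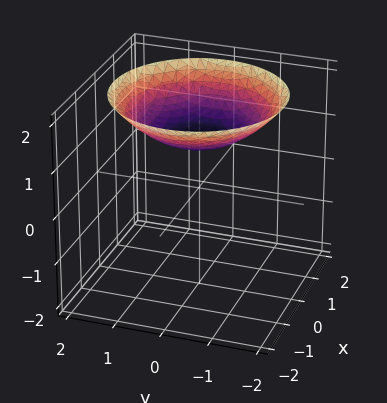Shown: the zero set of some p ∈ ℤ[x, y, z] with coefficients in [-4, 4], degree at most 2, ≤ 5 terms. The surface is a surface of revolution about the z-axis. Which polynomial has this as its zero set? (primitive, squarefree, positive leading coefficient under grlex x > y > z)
First, the degree is 2 — the shape is more complex than any degree-1 surface.
Then, by symmetry, the surface is invariant under rotation about z: p = q(x² + y², z).
Then, observable constraints: no y-intercept at any integer in the box; a circular section at z = 2 has radius between 1 and 2; it misses every integer gridline on the x-axis; one z-axis crossing is at z = 1.
Finally, putting this together gives p.

x^2 + y^2 - 3*z + 3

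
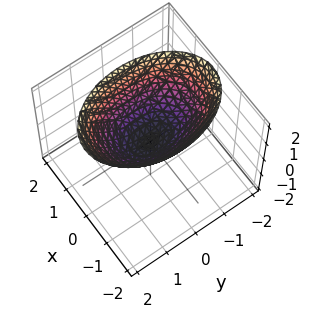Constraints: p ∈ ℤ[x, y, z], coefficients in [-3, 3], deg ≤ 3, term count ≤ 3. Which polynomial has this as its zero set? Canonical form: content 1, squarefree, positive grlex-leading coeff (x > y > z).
2*x^2 + y^2 - 2*z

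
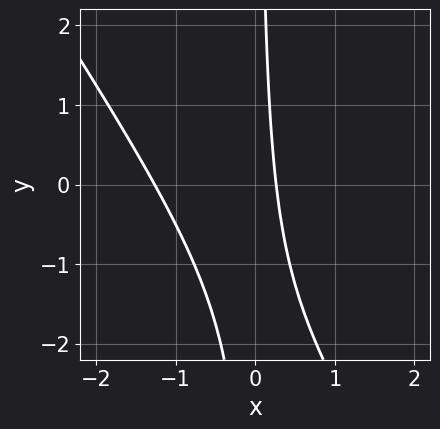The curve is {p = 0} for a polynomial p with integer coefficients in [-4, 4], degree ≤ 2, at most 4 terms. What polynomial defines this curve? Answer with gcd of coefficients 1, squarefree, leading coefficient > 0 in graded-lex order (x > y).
(a) Degree: the shape is more complex than any degree-1 curve, so deg p = 2.
(b) Reading off the gridlines: it misses every integer gridline on the y-axis.
(c) These observations pin down the coefficients.

3*x^2 + 2*x*y + 3*x - 1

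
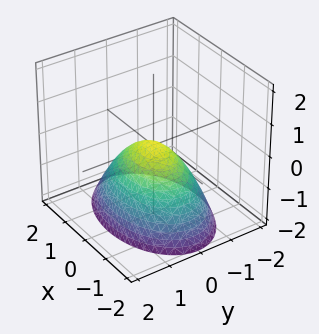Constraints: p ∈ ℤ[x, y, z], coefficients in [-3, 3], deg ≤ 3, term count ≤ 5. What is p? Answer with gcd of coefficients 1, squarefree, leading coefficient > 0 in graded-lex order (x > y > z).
The degree is 2 — a single bowl opening along one axis; a quadric.
Symmetries: mirror symmetry y ↦ −y ⇒ only even powers of y; mirror symmetry x ↦ −x ⇒ only even powers of x.
Against the integer gridlines: it crosses the y-axis at the gridline y = 0; it crosses the z-axis at the gridline z = 0; it meets the x-axis at x = 0 (among the integer gridlines).
The integer polynomial consistent with all of this is the stated p.

x^2 + 2*y^2 + 2*z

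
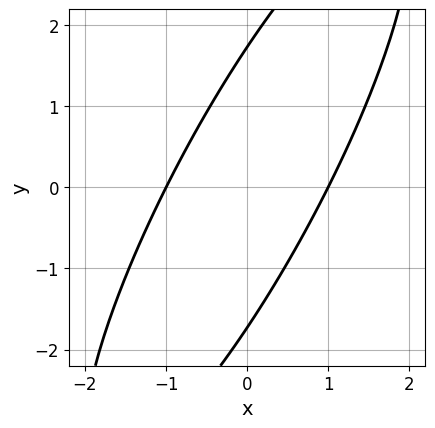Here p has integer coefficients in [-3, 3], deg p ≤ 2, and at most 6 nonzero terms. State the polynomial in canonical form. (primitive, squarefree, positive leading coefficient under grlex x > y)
3*x^2 - 3*x*y + y^2 - 3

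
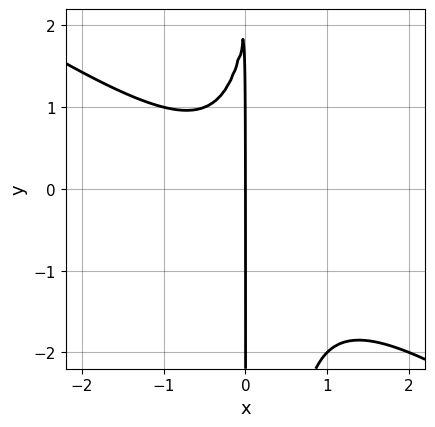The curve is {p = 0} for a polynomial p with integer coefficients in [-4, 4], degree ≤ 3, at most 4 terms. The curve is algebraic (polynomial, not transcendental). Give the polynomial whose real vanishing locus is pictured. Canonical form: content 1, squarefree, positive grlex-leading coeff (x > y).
First, deg p = 3. No degree-2 curve has this shape.
Then, observable constraints: every point of the y-axis in the box is on the curve; one x-axis crossing is at x = 0.
Finally, putting this together gives p.

2*x^3 + 3*x^2*y - x*y + 2*x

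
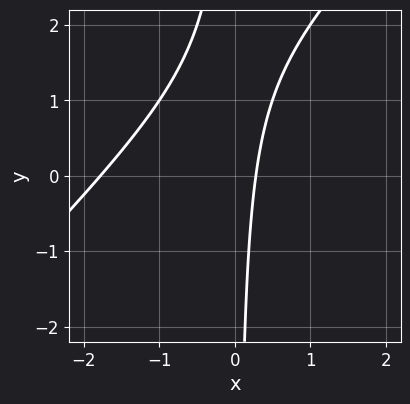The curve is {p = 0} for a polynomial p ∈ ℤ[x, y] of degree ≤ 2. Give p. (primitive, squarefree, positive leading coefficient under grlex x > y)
(a) Degree: a generic line meets the curve in up to 2 points, so deg p = 2.
(b) Checking where it meets the axes: the curve avoids every integer y-axis point in the box.
(c) Together with the visible shape, these determine p as stated.

2*x^2 - 2*x*y + 3*x - 1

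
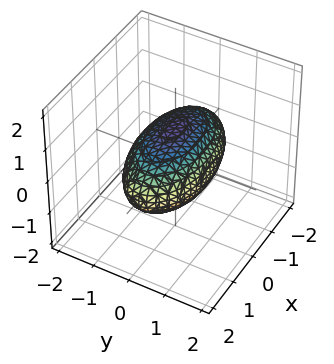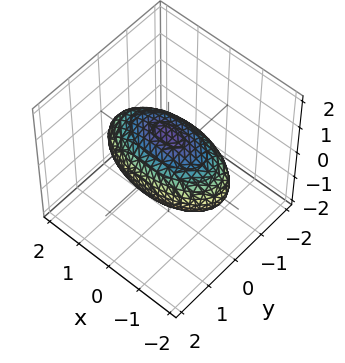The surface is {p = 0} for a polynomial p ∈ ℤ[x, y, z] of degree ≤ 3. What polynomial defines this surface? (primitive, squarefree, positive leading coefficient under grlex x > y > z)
(a) Degree: a closed, bounded, convex surface; a quadric, so deg p = 2.
(b) Symmetries: the y ↦ −y reflection is a symmetry, so y appears only in even powers; mirror symmetry x ↦ −x ⇒ only even powers of x; the z ↦ −z reflection is a symmetry, so z appears only in even powers.
(c) From the visible intercepts: among the integer gridlines, it crosses the z-axis at z ∈ {-1, 1}; among the integer gridlines, it crosses the y-axis at y ∈ {-1, 1}.
(d) Together with the visible shape, these determine p as stated.

x^2 + 3*y^2 + 3*z^2 - 3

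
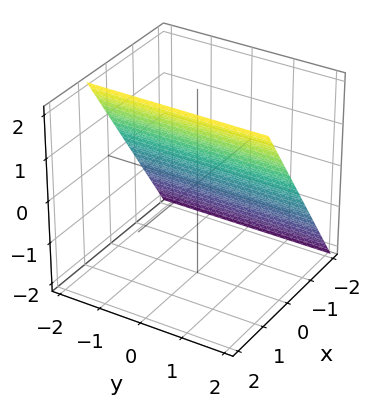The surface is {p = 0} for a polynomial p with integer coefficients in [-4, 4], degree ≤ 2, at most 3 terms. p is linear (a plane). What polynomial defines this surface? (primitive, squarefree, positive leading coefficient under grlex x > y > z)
3*x - 2*z + 2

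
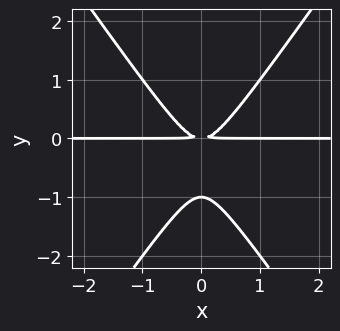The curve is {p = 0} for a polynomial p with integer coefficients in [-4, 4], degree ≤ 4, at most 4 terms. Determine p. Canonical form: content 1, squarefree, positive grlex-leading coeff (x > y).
2*x^2*y - y^3 - y^2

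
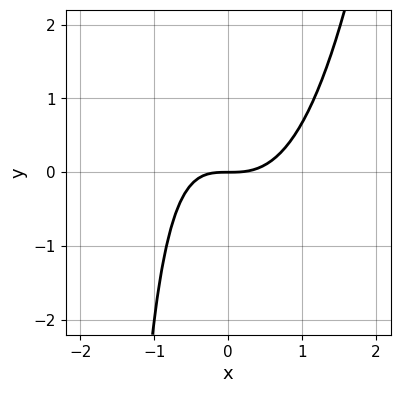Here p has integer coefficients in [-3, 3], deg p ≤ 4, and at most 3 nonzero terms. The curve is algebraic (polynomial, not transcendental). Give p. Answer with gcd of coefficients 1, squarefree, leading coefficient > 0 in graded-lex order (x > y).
(a) deg p = 3. No degree-2 curve has this shape.
(b) Checking where it meets the axes: one y-axis crossing is at y = 0; one x-axis crossing is at x = 0.
(c) Fitting integer coefficients to these (and the overall shape) gives p.

2*x^3 - x*y - 2*y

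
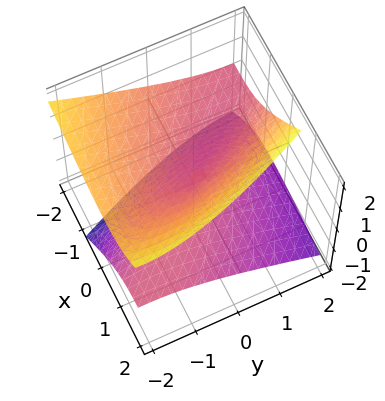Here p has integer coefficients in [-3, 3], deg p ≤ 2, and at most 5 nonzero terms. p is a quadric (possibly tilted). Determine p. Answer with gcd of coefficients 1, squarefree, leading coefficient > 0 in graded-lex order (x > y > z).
The degree is 2 — no degree-1 surface has this shape.
Against the integer gridlines: it crosses the z-axis at the gridline z = 0; one y-axis crossing is at y = 0.
Together with the visible shape, these determine p as stated.

x^2 + 2*x*y + 3*x*z + y^2 - 3*z^2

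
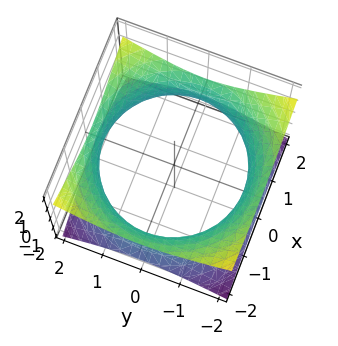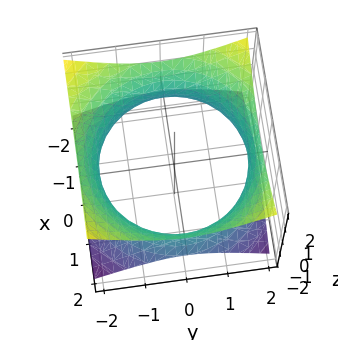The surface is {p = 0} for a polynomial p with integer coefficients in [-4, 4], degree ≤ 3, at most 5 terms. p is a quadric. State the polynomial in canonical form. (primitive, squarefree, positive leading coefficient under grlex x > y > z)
x^2 + y^2 - 2*z^2 - 3

First, deg p = 2.
Next, by symmetry, the surface is invariant under rotation about z: p = q(x² + y², z); mirror symmetry z ↦ −z ⇒ only even powers of z.
Next, against the integer gridlines: the surface avoids every integer z-axis point in the box; a circular section at z = 0 has radius between 1 and 2.
Finally, the integer polynomial consistent with all of this is the stated p.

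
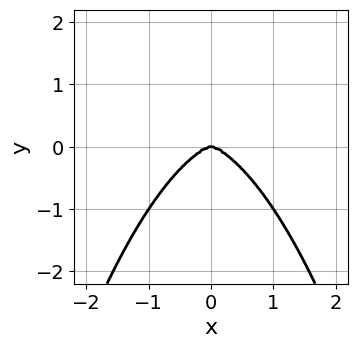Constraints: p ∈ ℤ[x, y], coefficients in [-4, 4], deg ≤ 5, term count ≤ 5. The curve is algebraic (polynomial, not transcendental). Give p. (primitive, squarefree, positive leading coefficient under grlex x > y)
x^4 + x^2*y^2 + 2*y^3

deg p = 4. A generic line meets the curve in up to 4 points.
Symmetries: mirror symmetry x ↦ −x ⇒ only even powers of x.
From the axis intercepts and sections: it meets the x-axis at x = 0 (among the integer gridlines); it meets the y-axis at y = 0 (among the integer gridlines).
The integer polynomial consistent with all of this is the stated p.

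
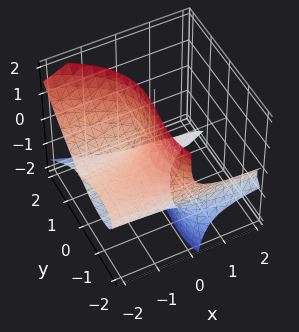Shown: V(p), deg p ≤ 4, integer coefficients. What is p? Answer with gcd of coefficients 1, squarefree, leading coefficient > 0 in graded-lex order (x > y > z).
3*x*z^2 + y^3 + 2*y^2 + z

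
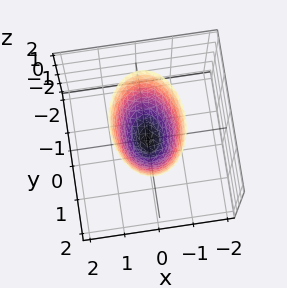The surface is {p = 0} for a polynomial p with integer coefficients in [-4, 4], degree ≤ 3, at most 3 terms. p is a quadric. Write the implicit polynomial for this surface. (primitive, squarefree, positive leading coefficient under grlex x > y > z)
2*x^2 + y^2 - z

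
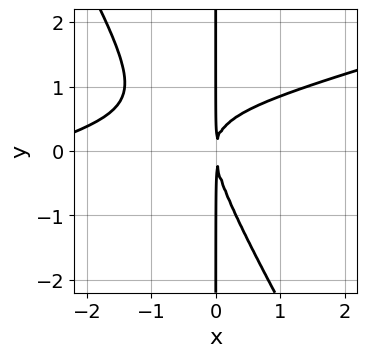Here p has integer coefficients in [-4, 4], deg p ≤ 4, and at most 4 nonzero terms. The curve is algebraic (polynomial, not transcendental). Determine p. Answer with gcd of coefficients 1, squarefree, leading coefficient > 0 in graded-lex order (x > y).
(a) Degree: the shape is more complex than any degree-2 curve, so deg p = 3.
(b) Against the integer gridlines: every point of the y-axis in the box is on the curve.
(c) Matching integer coefficients to the picture gives p.

x^3 - 3*x^2*y - 2*x*y^2 + 3*x^2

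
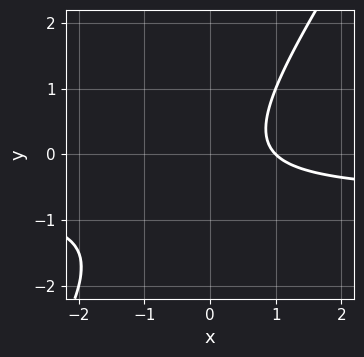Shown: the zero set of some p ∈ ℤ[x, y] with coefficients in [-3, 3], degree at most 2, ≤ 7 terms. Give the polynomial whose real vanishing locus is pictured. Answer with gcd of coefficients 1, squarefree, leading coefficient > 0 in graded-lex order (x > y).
1. The degree is 2 — a generic line meets the curve in up to 2 points.
2. Against the integer gridlines: no y-intercept at any integer in the box; one x-axis crossing is at x = 1.
3. Fitting integer coefficients to these (and the overall shape) gives p.

3*x*y - 2*y^2 + 2*x - y - 2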